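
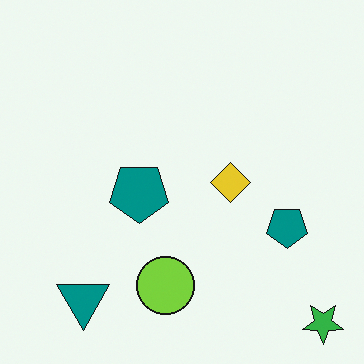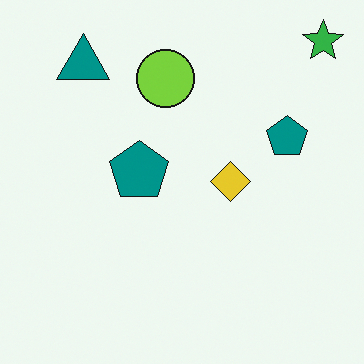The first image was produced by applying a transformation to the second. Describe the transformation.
Flipped vertically (top ↔ bottom).

The green star is in the top-right of the second image and the bottom-right of the first — shapes on opposite sides of the horizontal midline have swapped in a mirror flip.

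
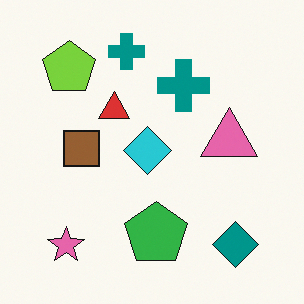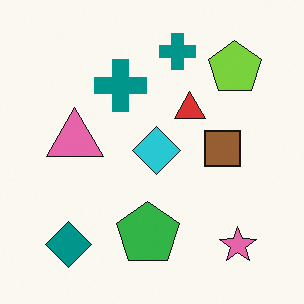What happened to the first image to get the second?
The transformation is: flipped horizontally (left ↔ right).

The pink star is in the bottom-left of the first image and the bottom-right of the second — shapes on opposite sides of the vertical midline have swapped in a mirror flip.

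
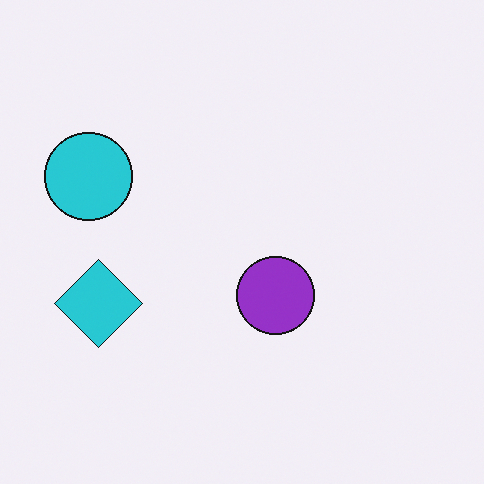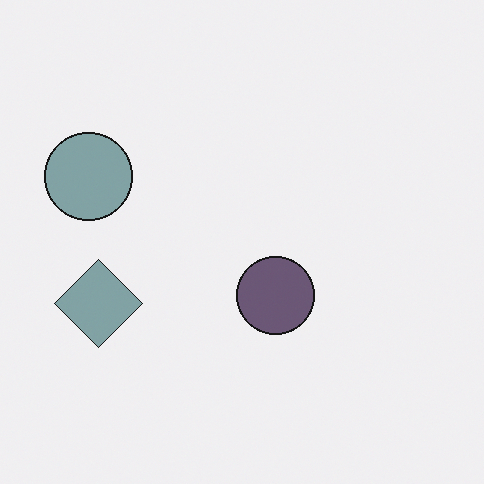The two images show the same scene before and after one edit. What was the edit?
It was made much more muted (saturation change).

All colors are more muted and greyish — a global saturation change.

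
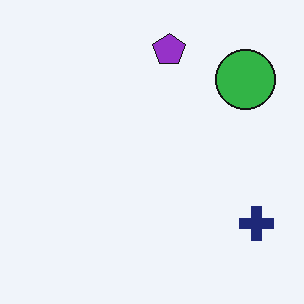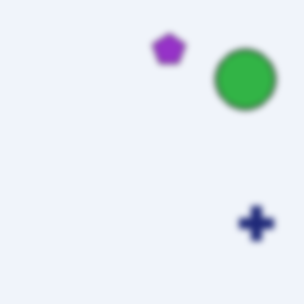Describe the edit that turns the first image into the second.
It was noticeably gaussian-blurred.

Shape edges and outlines are uniformly softened across the whole image.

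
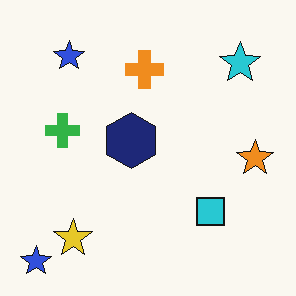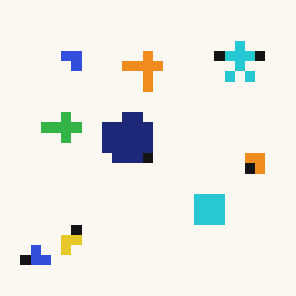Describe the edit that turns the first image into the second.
It was heavily pixelated into large blocks.

Shapes are reduced to large square blocks; fine edges and outlines are lost — a downscale-then-upscale (mosaic) effect.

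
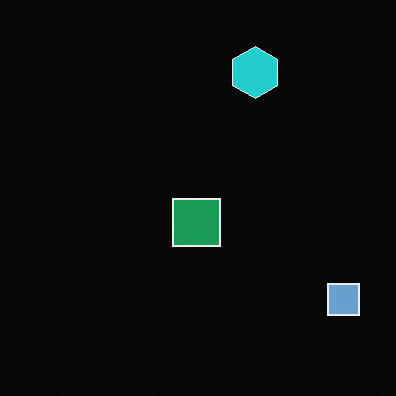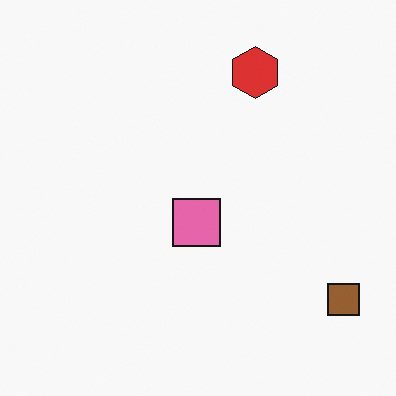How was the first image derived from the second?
The first image is the second color-inverted (negative).

The light background has become dark and every shape's color is its complement — a photographic negative.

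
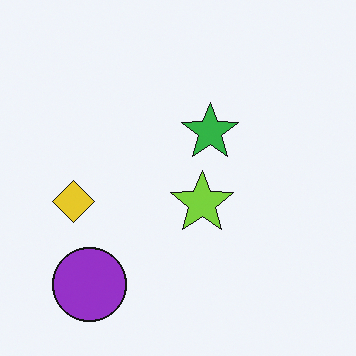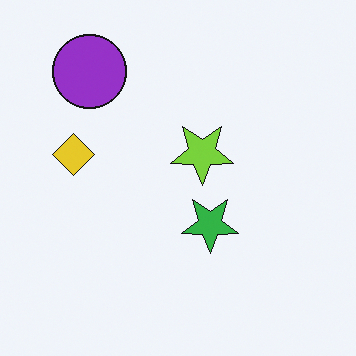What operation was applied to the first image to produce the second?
The image was flipped vertically (top ↔ bottom).

The purple circle is in the bottom-left of the first image and the top-left of the second — shapes on opposite sides of the horizontal midline have swapped in a mirror flip.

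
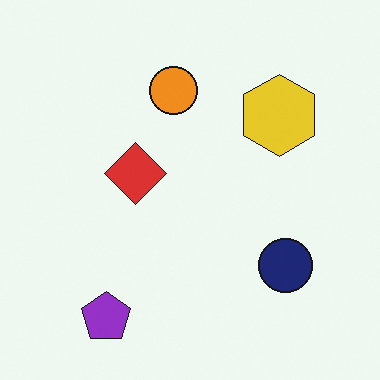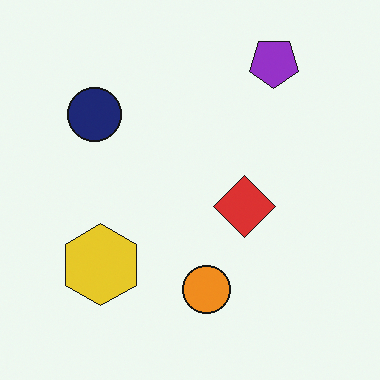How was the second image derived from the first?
Rotated 180°.

The purple pentagon sits in the bottom-left of the first image and the top-right of the second — consistent with a whole-image 180° rotation.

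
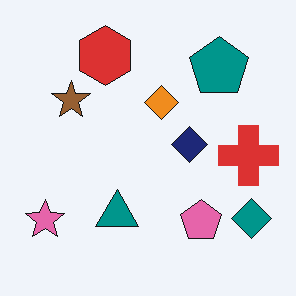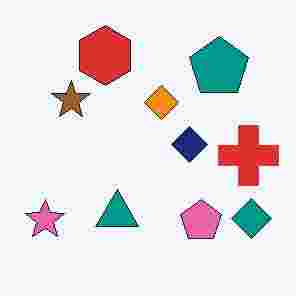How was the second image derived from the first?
Heavily JPEG-compressed with obvious blocking artifacts.

Blocky 8×8 compression artifacts appear around shape edges and the flat background shows ringing — characteristic JPEG degradation.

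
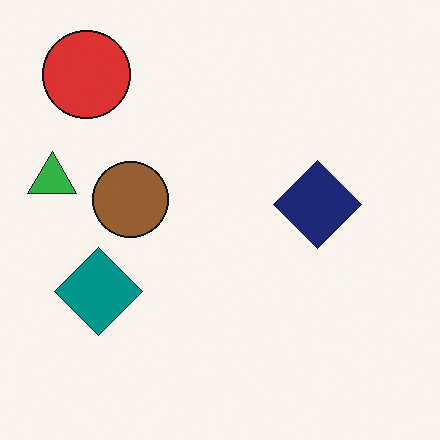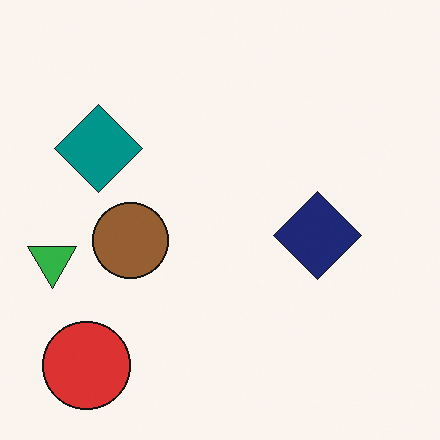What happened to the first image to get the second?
The second image is the first flipped vertically (top ↔ bottom).

The red circle is in the top-left of the first image and the bottom-left of the second — shapes on opposite sides of the horizontal midline have swapped in a mirror flip.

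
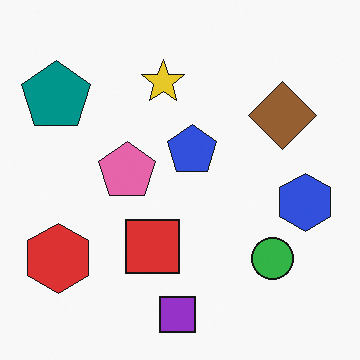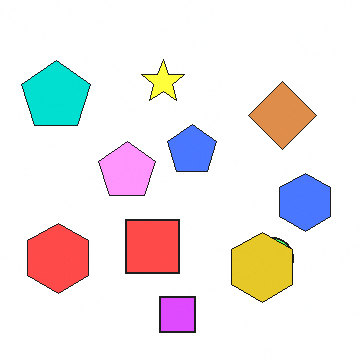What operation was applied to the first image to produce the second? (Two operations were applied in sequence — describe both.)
Substantially brightened, then overlaid with an additional yellow hexagon.

Every pixel — background and shapes alike — is uniformly brightened. A yellow hexagon appears in the second image that is absent from the first.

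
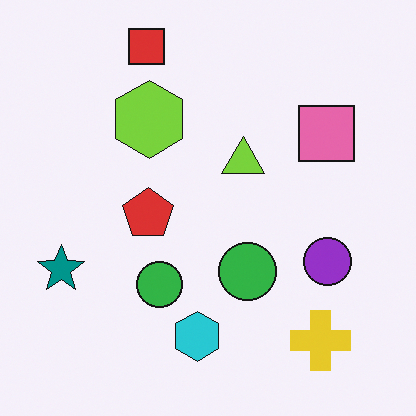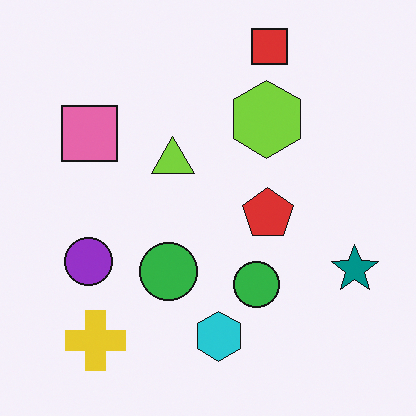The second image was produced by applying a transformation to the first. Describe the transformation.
It was flipped horizontally (left ↔ right).

The teal star is in the left of the first image and the right of the second — shapes on opposite sides of the vertical midline have swapped in a mirror flip.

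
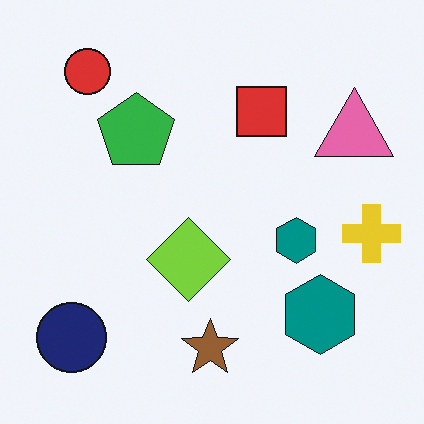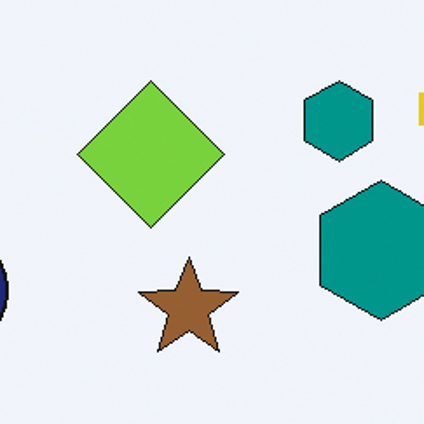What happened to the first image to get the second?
The second image is the first cropped to a noticeably smaller region and rescaled.

The visible shapes are larger and the field of view is narrower; shapes near the original edges may be partly or wholly outside the frame — a crop-and-rescale.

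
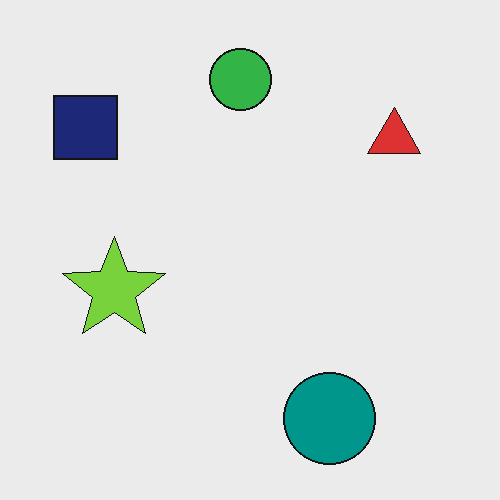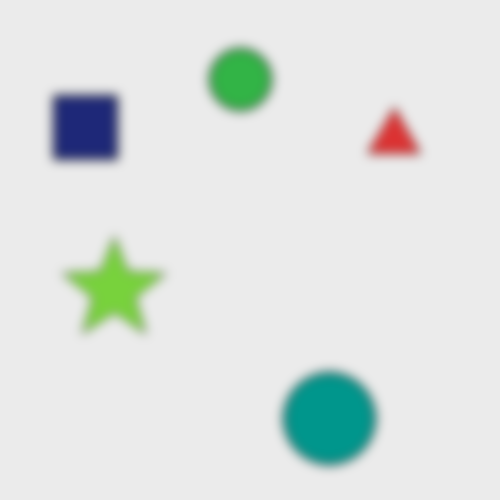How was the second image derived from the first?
It was strongly gaussian-blurred.

Shape edges and outlines are uniformly softened across the whole image.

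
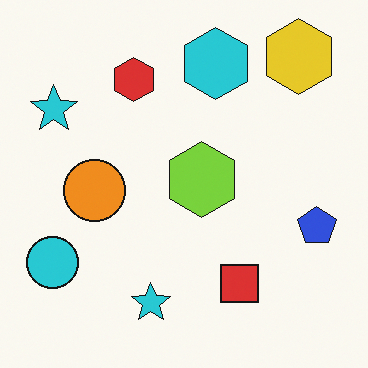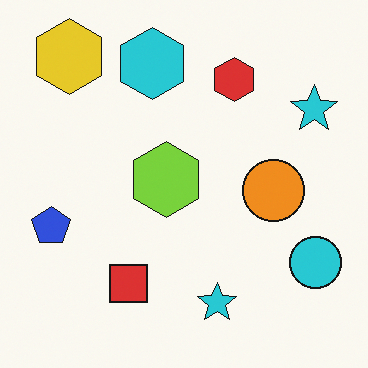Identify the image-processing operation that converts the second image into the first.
Flipped horizontally (left ↔ right).

The blue pentagon is in the left of the second image and the right of the first — shapes on opposite sides of the vertical midline have swapped in a mirror flip.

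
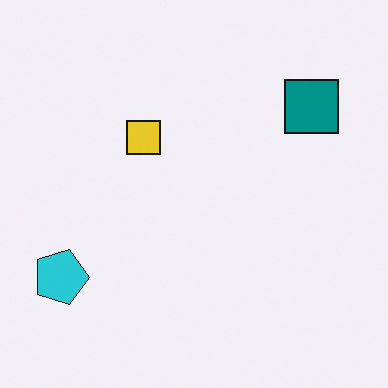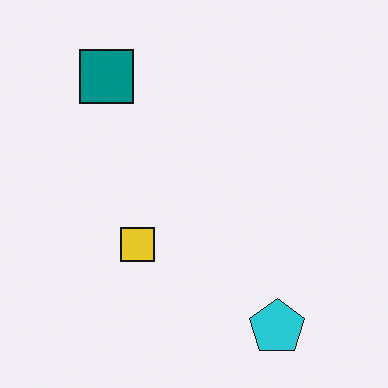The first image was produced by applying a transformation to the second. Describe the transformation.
The transformation is: rotated 90° clockwise.

The cyan pentagon sits in the bottom-right of the second image and the bottom-left of the first — consistent with a whole-image 90° clockwise rotation.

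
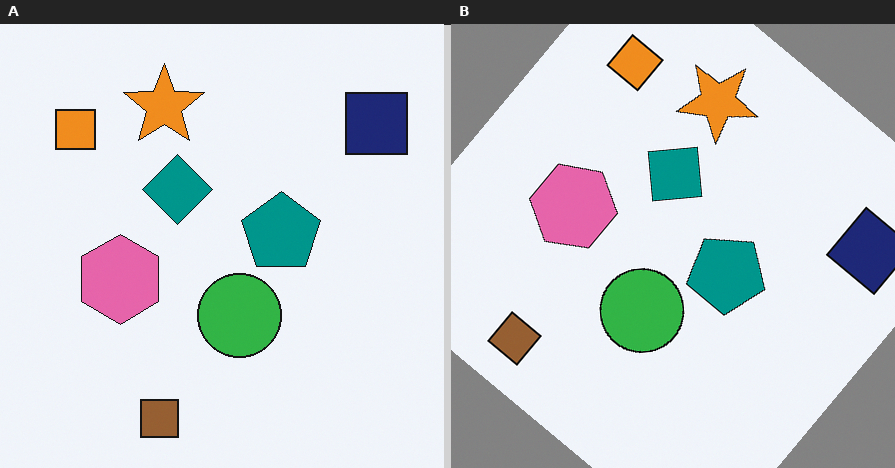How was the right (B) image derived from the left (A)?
The transformation is: rotated clockwise by a large amount — several tens of degrees.

Every shape is tilted by the same angle and the image corners show triangular fill wedges — a whole-image rotation by a non-right angle.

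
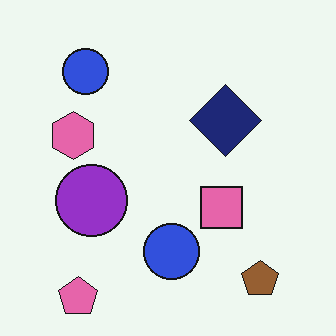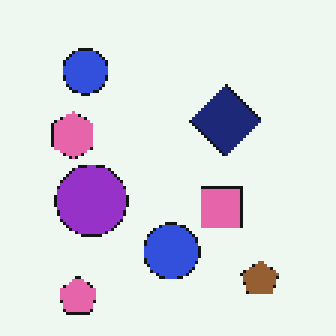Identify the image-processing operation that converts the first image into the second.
This is the original image lightly pixelated (a mild mosaic effect).

Shapes are reduced to large square blocks; fine edges and outlines are lost — a downscale-then-upscale (mosaic) effect.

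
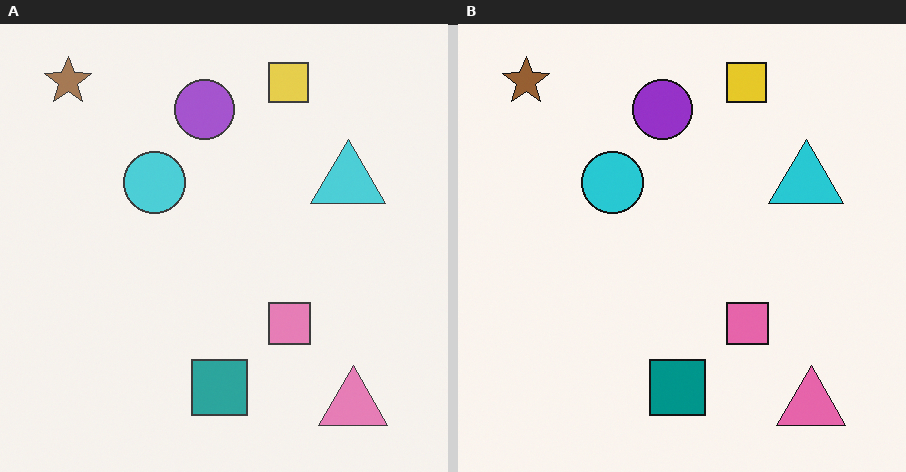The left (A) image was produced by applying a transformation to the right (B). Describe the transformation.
The left (A) image is the right (B) given slightly reduced contrast.

Tones are pushed toward mid-grey across the whole image — a global contrast change.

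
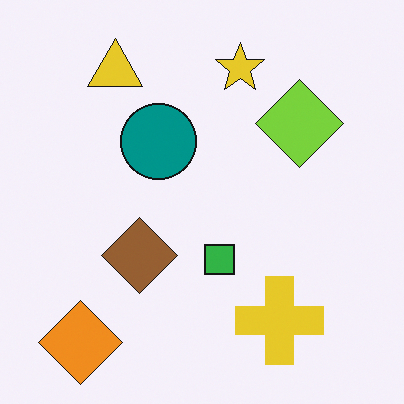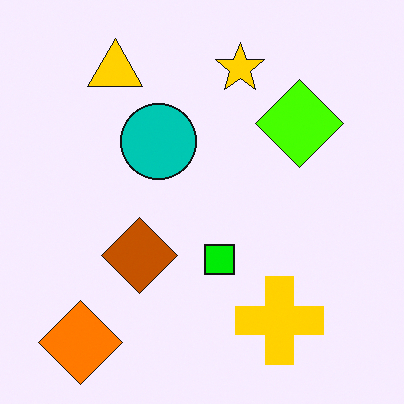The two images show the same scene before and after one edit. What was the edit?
Heavily oversaturated.

All colors are more vivid — a global saturation change.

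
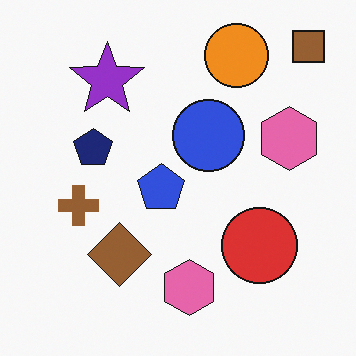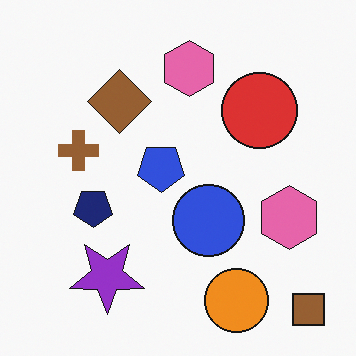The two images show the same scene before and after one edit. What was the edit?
It was flipped vertically (top ↔ bottom).

The brown square is in the top-right of the first image and the bottom-right of the second — shapes on opposite sides of the horizontal midline have swapped in a mirror flip.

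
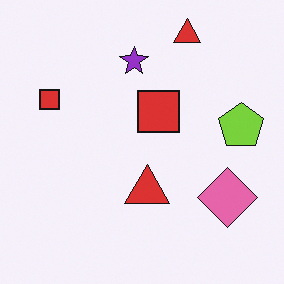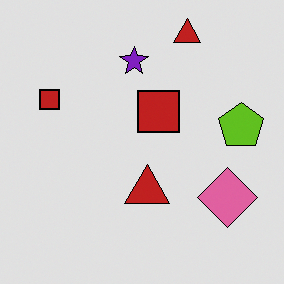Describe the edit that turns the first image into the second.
This is the original image moderately posterized.

Each flat color has snapped to a coarser quantized level — most visibly, the near-white background has dropped to a flat grey.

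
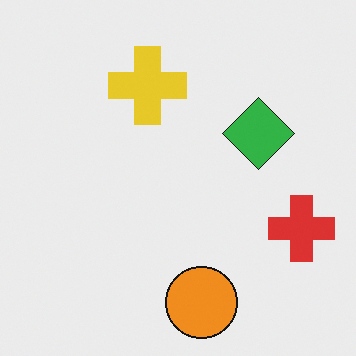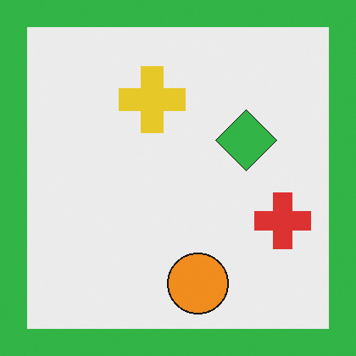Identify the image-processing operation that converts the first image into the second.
It was framed with a green border.

A solid green frame runs around the edge of the second image, with the content slightly shrunk inside it.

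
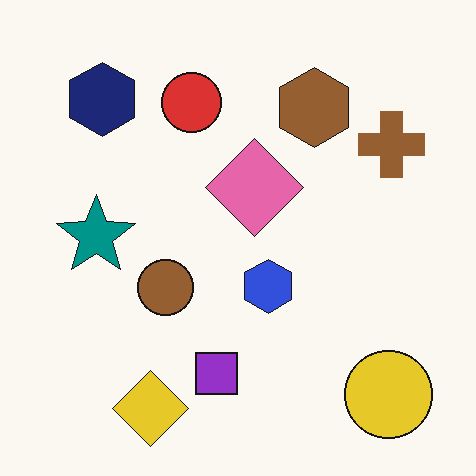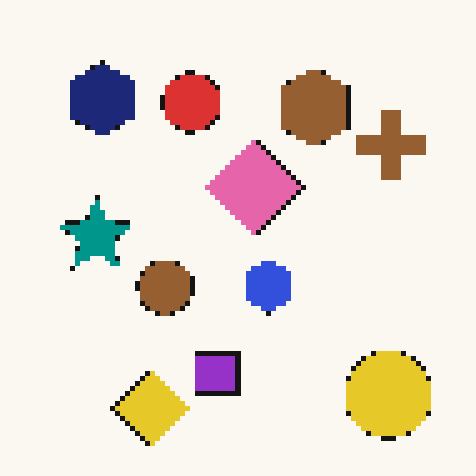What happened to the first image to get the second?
The transformation is: mildly pixelated.

Shapes are reduced to large square blocks; fine edges and outlines are lost — a downscale-then-upscale (mosaic) effect.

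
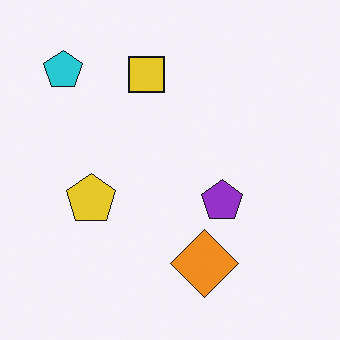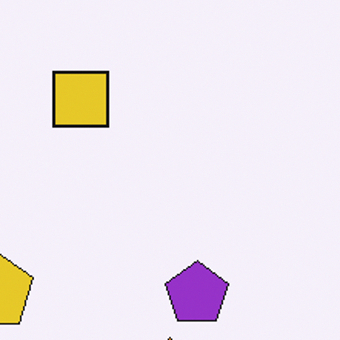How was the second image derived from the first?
The transformation is: cropped to a modestly smaller region and rescaled.

The visible shapes are larger and the field of view is narrower; shapes near the original edges may be partly or wholly outside the frame — a crop-and-rescale.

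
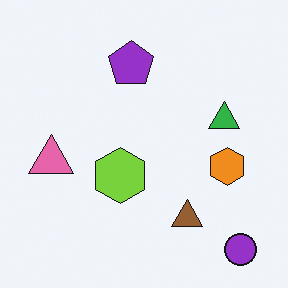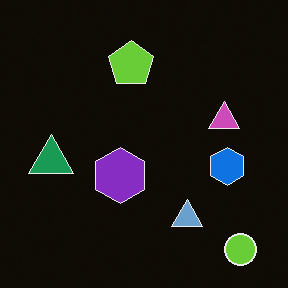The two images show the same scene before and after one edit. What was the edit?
It was color-inverted (negative).

The light background has become dark and every shape's color is its complement — a photographic negative.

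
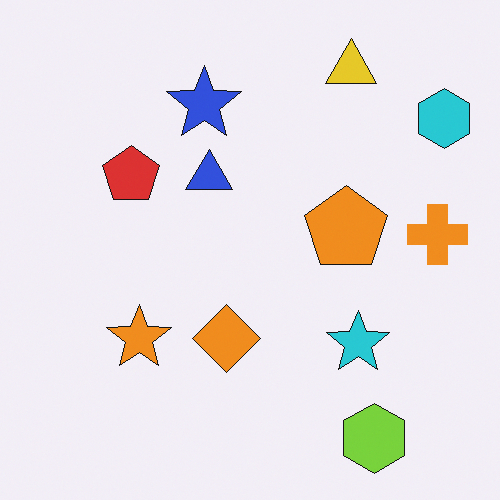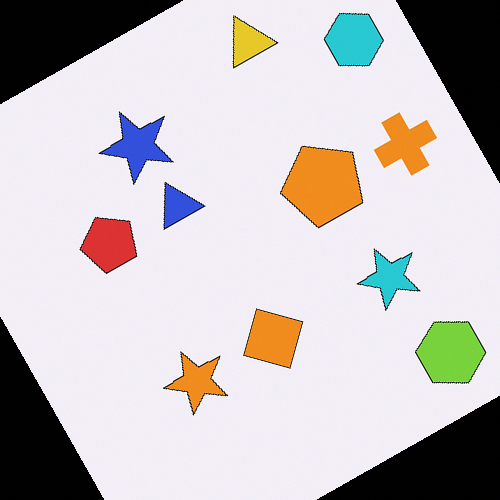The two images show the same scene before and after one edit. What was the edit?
The image was rotated counter-clockwise by a clearly visible amount.

Every shape is tilted by the same angle and the image corners show triangular fill wedges — a whole-image rotation by a non-right angle.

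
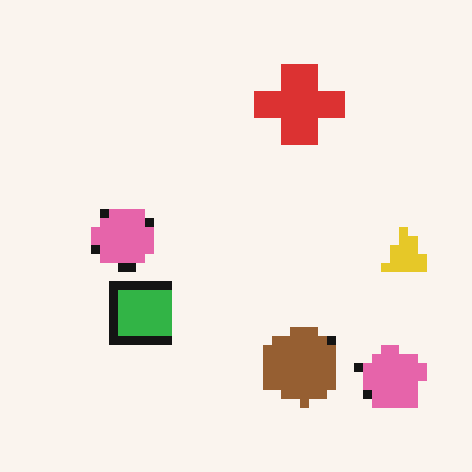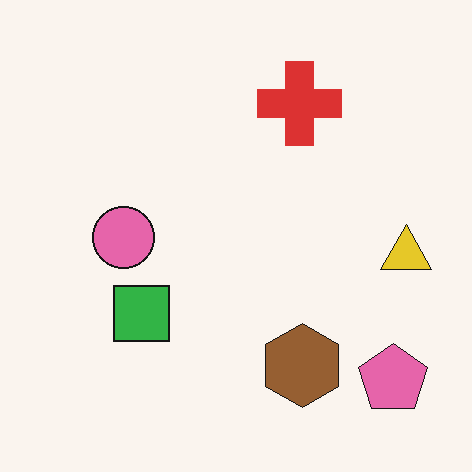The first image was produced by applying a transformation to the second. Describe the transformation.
Heavily pixelated into large blocks.

Shapes are reduced to large square blocks; fine edges and outlines are lost — a downscale-then-upscale (mosaic) effect.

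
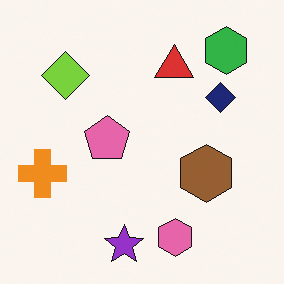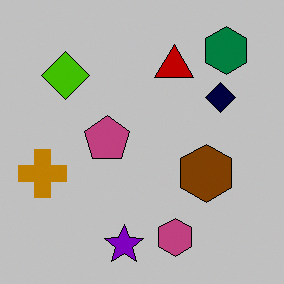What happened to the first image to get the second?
Aggressively posterized.

Each flat color has snapped to a coarser quantized level — most visibly, the near-white background has dropped to a flat grey.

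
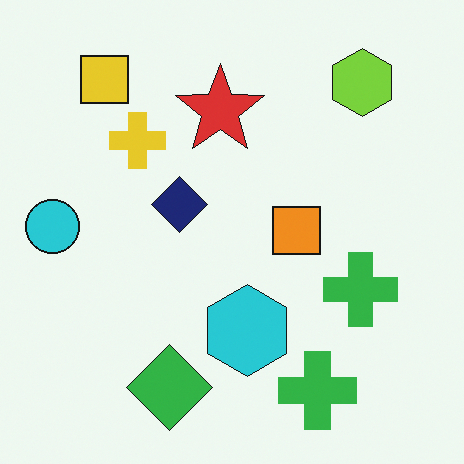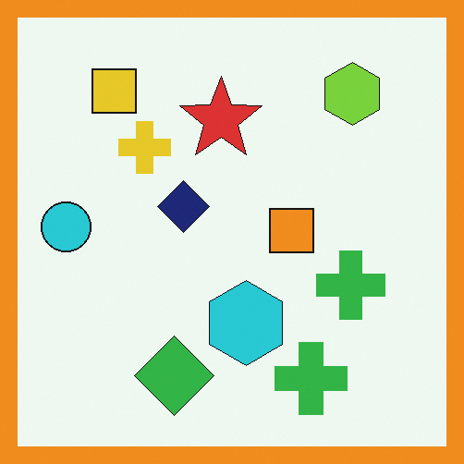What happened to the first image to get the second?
The second image is the first framed with a orange border.

A solid orange frame runs around the edge of the second image, with the content slightly shrunk inside it.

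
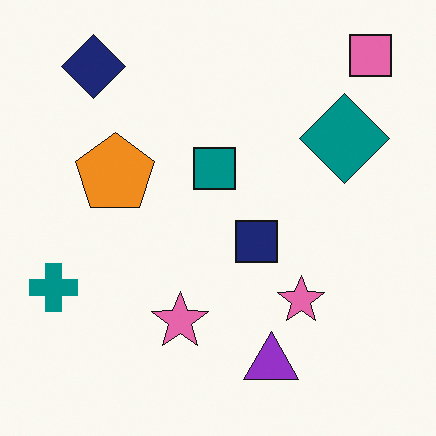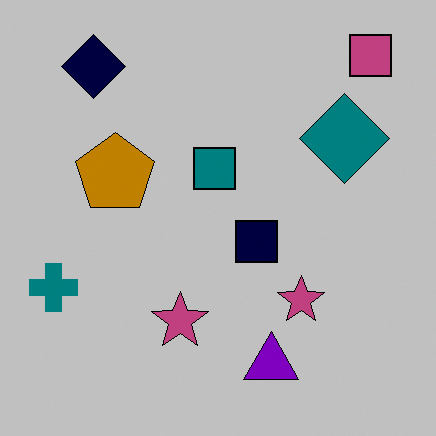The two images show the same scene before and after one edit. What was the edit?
This is the original image heavily posterized to just a handful of flat colors.

Each flat color has snapped to a coarser quantized level — most visibly, the near-white background has dropped to a flat grey.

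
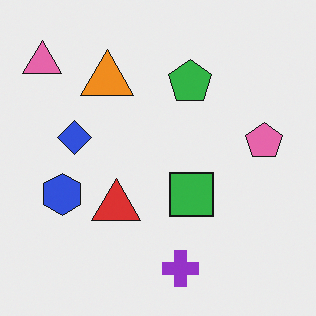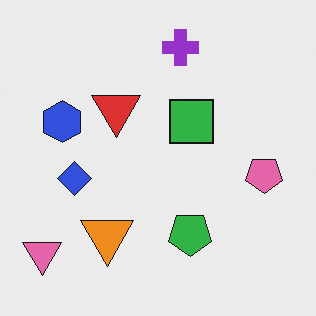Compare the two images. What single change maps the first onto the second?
It was flipped vertically (top ↔ bottom).

The purple cross is in the bottom of the first image and the top of the second — shapes on opposite sides of the horizontal midline have swapped in a mirror flip.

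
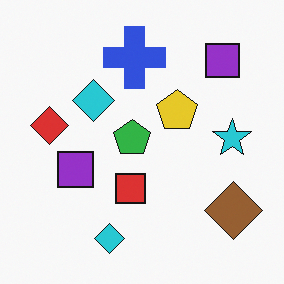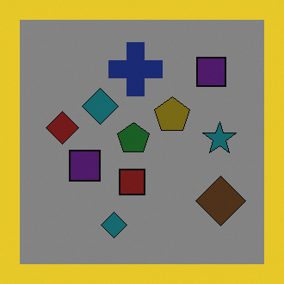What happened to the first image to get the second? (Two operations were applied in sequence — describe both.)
The second image is the first substantially darkened, then framed with a yellow border.

Every pixel — background and shapes alike — is uniformly darkened. A solid yellow frame runs around the edge of the second image, with the content slightly shrunk inside it.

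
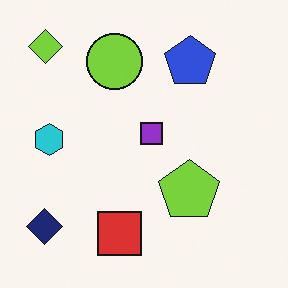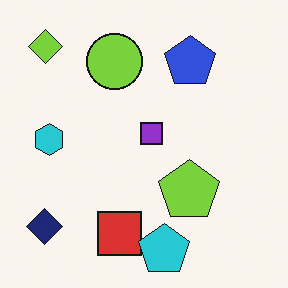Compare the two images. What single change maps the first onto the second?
The transformation is: overlaid with an additional cyan pentagon.

A cyan pentagon appears in the second image that is absent from the first.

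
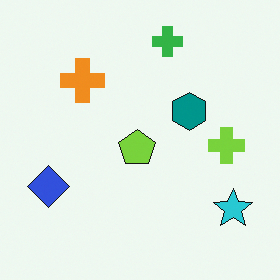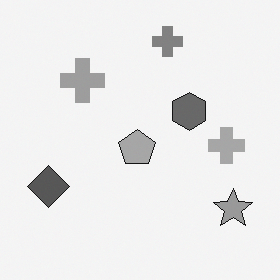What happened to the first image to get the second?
The transformation is: converted to grayscale.

All color is removed — every shape is now a shade of grey.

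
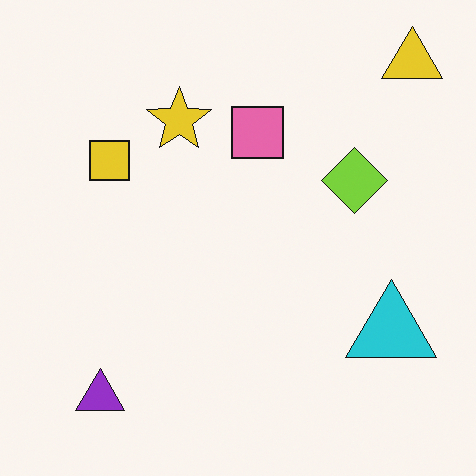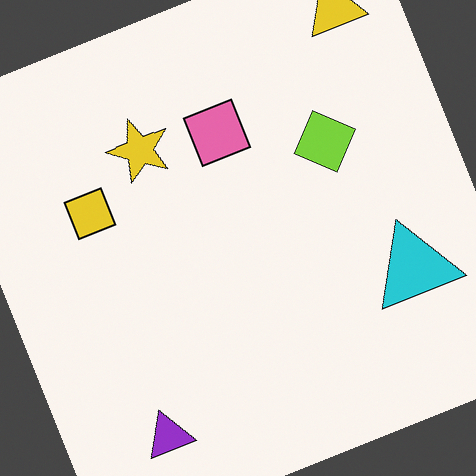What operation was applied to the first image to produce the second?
Rotated counter-clockwise by a moderate amount.

Every shape is tilted by the same angle and the image corners show triangular fill wedges — a whole-image rotation by a non-right angle.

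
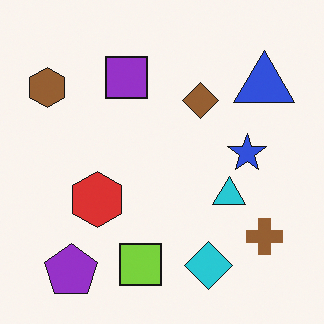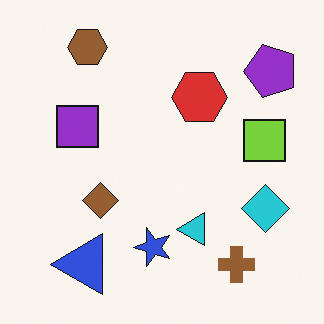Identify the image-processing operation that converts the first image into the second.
The transformation is: transposed (reflected across the top-left ↔ bottom-right diagonal).

Shapes have swapped their row and column positions — what was in the top-right is now in the bottom-left — a diagonal reflection.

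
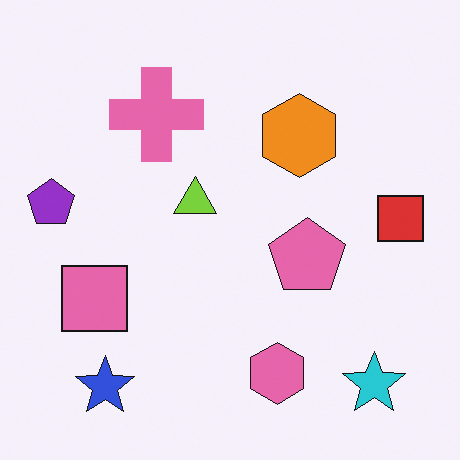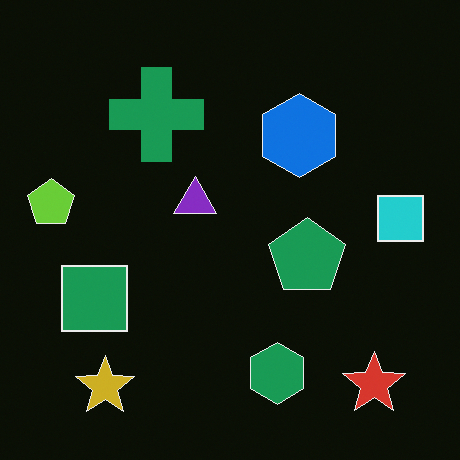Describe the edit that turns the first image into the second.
This is the original image color-inverted (negative).

The light background has become dark and every shape's color is its complement — a photographic negative.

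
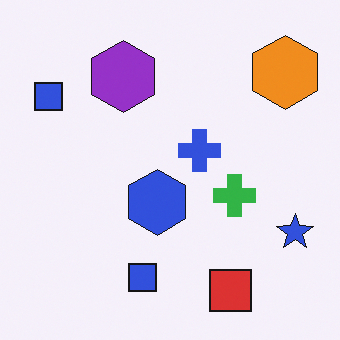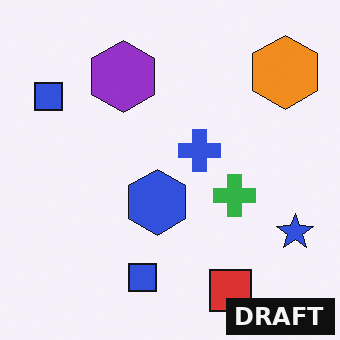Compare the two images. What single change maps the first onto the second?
The second image is the first watermarked with the text "DRAFT" in the lower-right corner.

A dark label reading "DRAFT" appears in the lower-right corner.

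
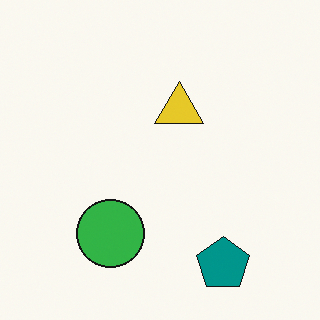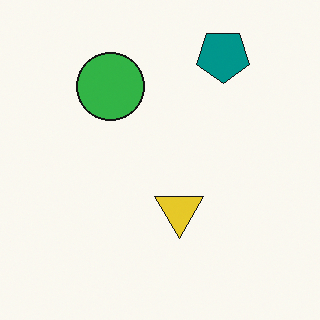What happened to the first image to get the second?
The transformation is: flipped vertically (top ↔ bottom).

The teal pentagon is in the bottom-right of the first image and the top-right of the second — shapes on opposite sides of the horizontal midline have swapped in a mirror flip.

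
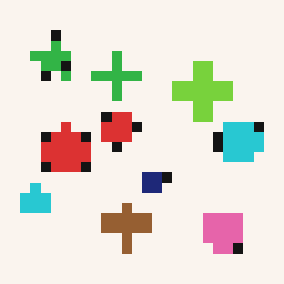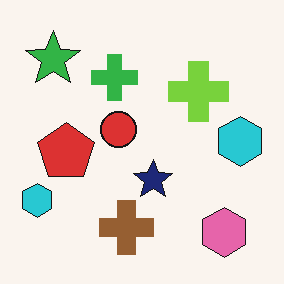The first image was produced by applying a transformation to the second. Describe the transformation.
The first image is the second coarsely pixelated.

Shapes are reduced to large square blocks; fine edges and outlines are lost — a downscale-then-upscale (mosaic) effect.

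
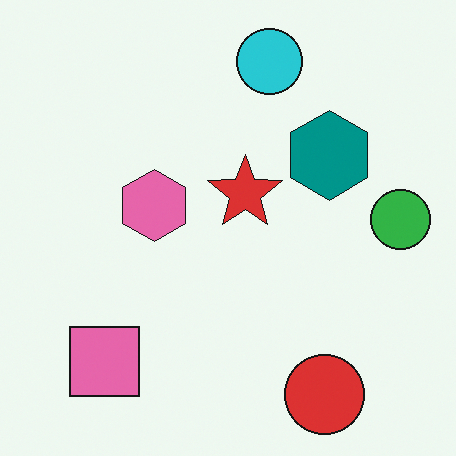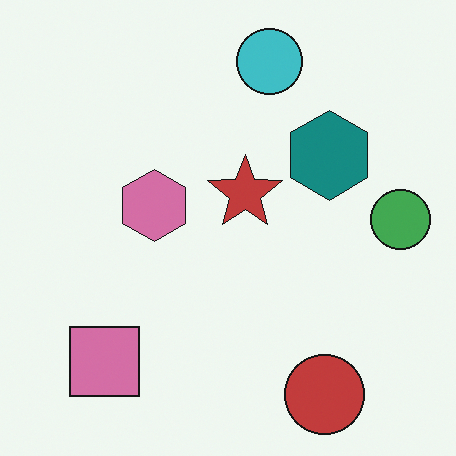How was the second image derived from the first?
The image was slightly desaturated.

All colors are more muted and greyish — a global saturation change.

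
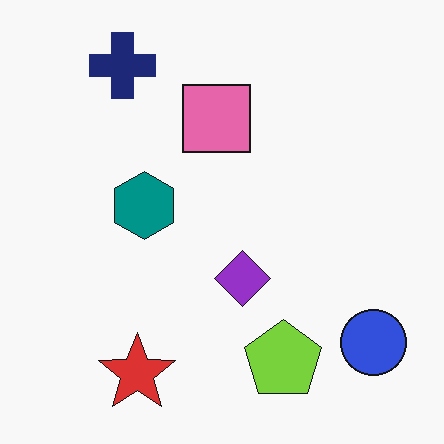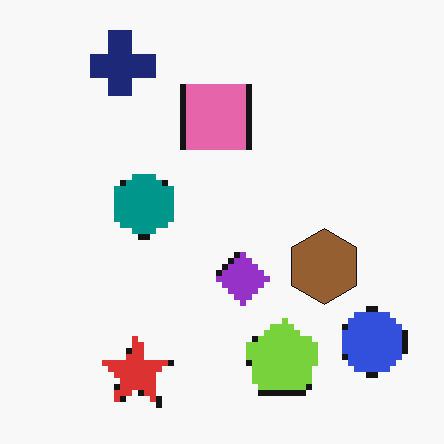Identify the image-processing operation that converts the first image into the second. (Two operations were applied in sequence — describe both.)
The transformation is: moderately pixelated, then overlaid with an additional brown hexagon.

Shapes are reduced to large square blocks; fine edges and outlines are lost — a downscale-then-upscale (mosaic) effect. A brown hexagon appears in the second image that is absent from the first.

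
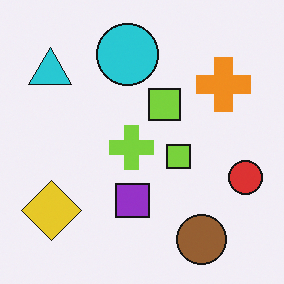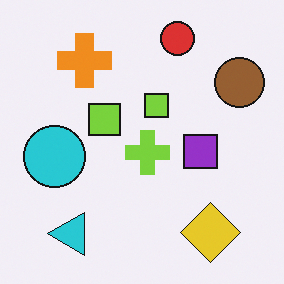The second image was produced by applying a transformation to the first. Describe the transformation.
This is the original image rotated 90° counter-clockwise.

The cyan triangle sits in the top-left of the first image and the bottom-left of the second — consistent with a whole-image 90° counter-clockwise rotation.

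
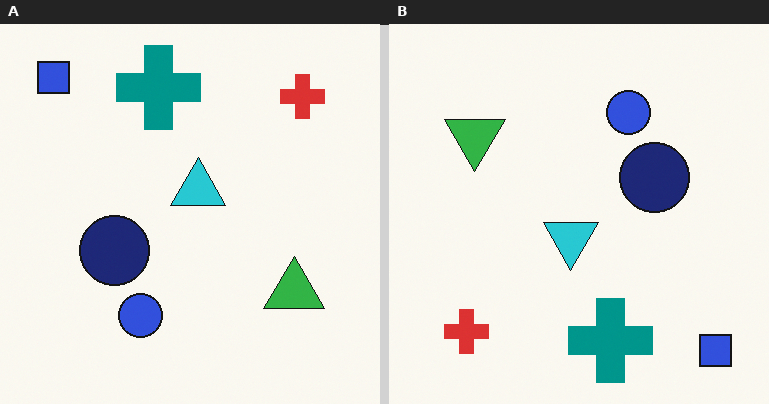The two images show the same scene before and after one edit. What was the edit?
The image was rotated 180°.

The blue square sits in the top-left of the left (A) image and the bottom-right of the right (B) — consistent with a whole-image 180° rotation.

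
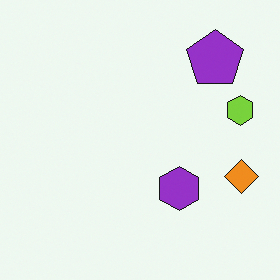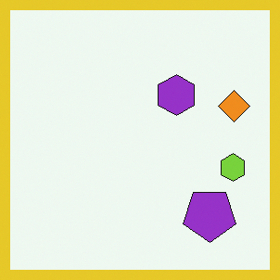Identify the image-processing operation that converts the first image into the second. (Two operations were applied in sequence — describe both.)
The second image is the first flipped vertically (top ↔ bottom), then framed with a yellow border.

The purple pentagon is in the top-right of the first image and the bottom-right of the second — shapes on opposite sides of the horizontal midline have swapped in a mirror flip. A solid yellow frame runs around the edge of the second image, with the content slightly shrunk inside it.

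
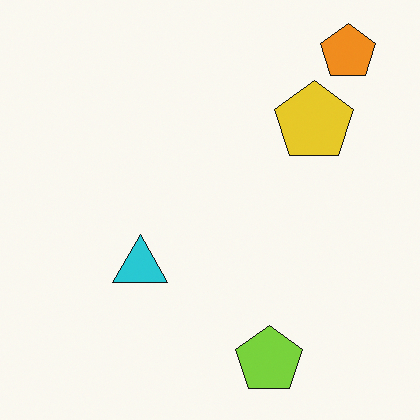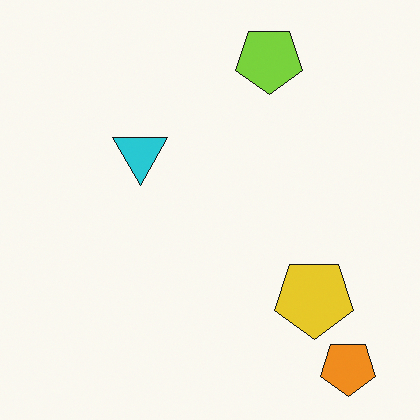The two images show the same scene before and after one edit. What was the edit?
This is the original image flipped vertically (top ↔ bottom).

The orange pentagon is in the top-right of the first image and the bottom-right of the second — shapes on opposite sides of the horizontal midline have swapped in a mirror flip.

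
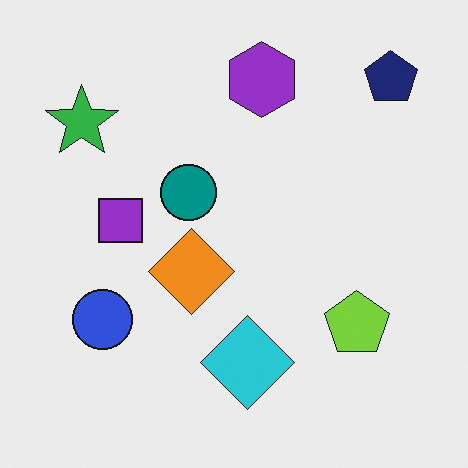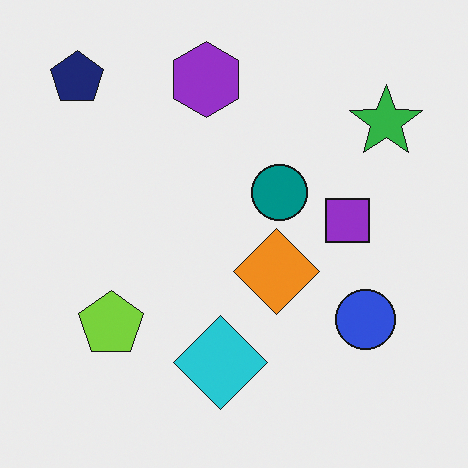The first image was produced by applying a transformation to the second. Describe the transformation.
Flipped horizontally (left ↔ right).

The navy pentagon is in the top-left of the second image and the top-right of the first — shapes on opposite sides of the vertical midline have swapped in a mirror flip.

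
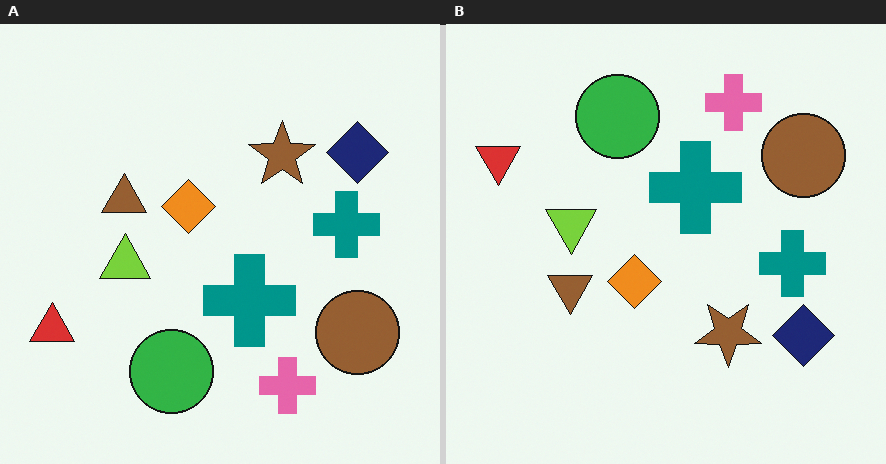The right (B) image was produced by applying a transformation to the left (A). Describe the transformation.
This is the original image flipped vertically (top ↔ bottom).

The pink cross is in the bottom of the left (A) image and the top of the right (B) — shapes on opposite sides of the horizontal midline have swapped in a mirror flip.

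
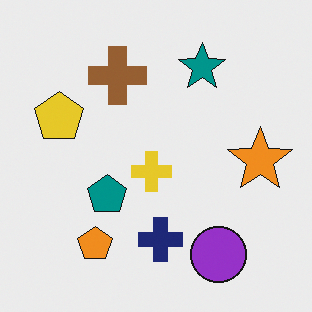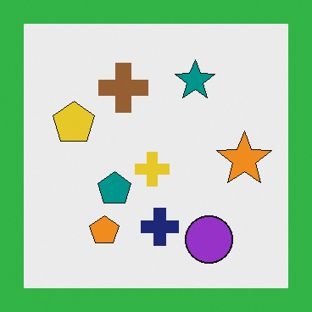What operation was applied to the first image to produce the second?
The transformation is: framed with a green border.

A solid green frame runs around the edge of the second image, with the content slightly shrunk inside it.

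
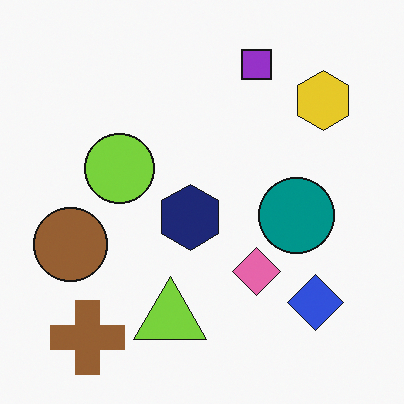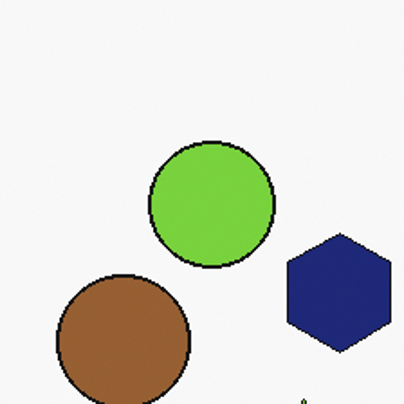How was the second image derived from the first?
This is the original image cropped to a noticeably smaller region and rescaled.

The visible shapes are larger and the field of view is narrower; shapes near the original edges may be partly or wholly outside the frame — a crop-and-rescale.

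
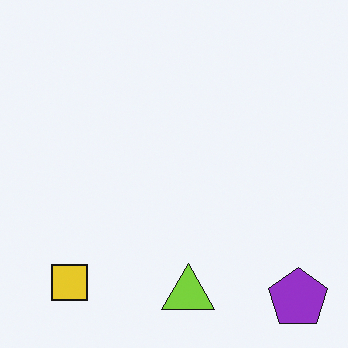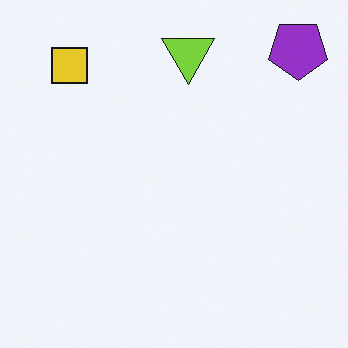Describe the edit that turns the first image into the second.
The image was flipped vertically (top ↔ bottom).

The purple pentagon is in the bottom-right of the first image and the top-right of the second — shapes on opposite sides of the horizontal midline have swapped in a mirror flip.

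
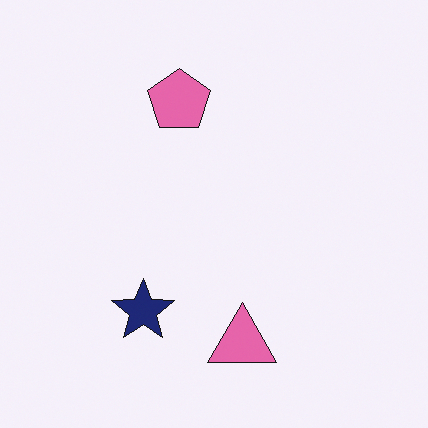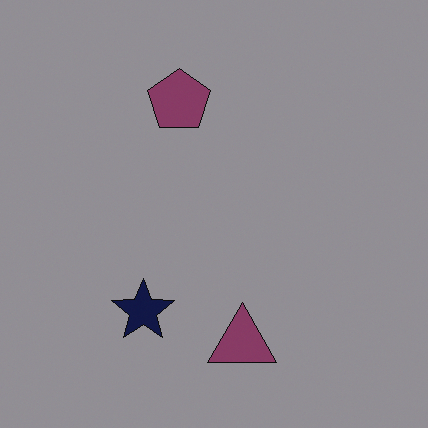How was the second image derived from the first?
The image was darkened a lot.

Every pixel — background and shapes alike — is uniformly darkened.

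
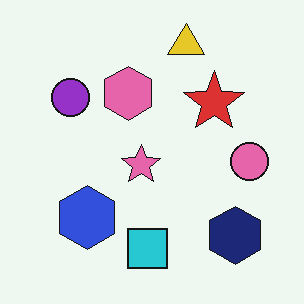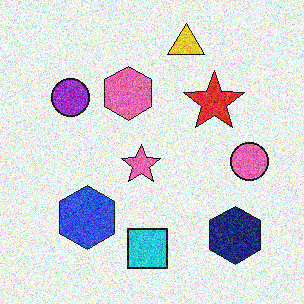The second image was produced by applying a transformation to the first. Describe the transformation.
This is the original image degraded with heavy additive noise.

Random speckle covers the whole image, including the flat background.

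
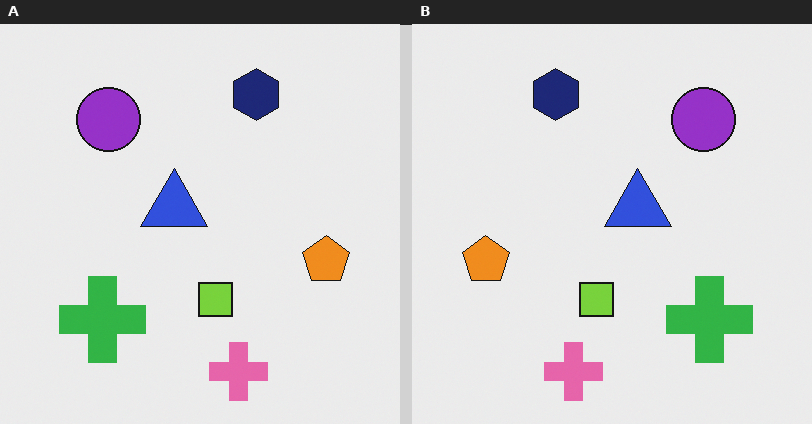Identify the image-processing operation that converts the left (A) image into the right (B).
The transformation is: flipped horizontally (left ↔ right).

The orange pentagon is in the right of the left (A) image and the left of the right (B) — shapes on opposite sides of the vertical midline have swapped in a mirror flip.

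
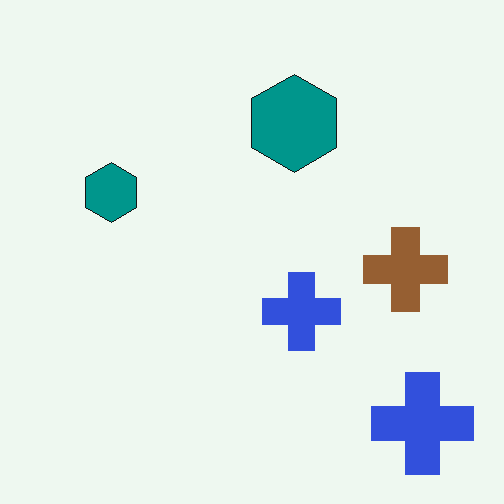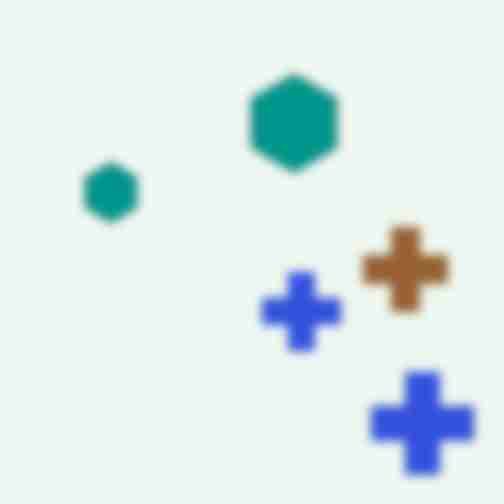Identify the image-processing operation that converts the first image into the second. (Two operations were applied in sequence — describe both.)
The image was strongly gaussian-blurred, then degraded with heavy JPEG compression.

Shape edges and outlines are uniformly softened across the whole image. Blocky 8×8 compression artifacts appear around shape edges and the flat background shows ringing — characteristic JPEG degradation.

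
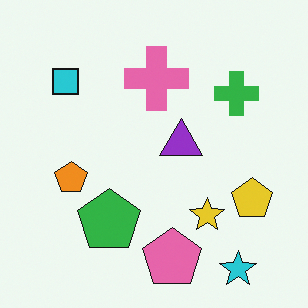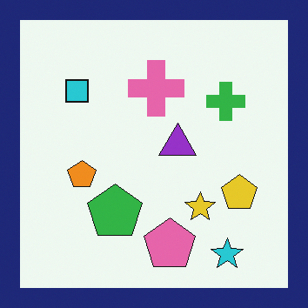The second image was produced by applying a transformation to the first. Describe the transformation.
This is the original image framed with a navy border.

A solid navy frame runs around the edge of the second image, with the content slightly shrunk inside it.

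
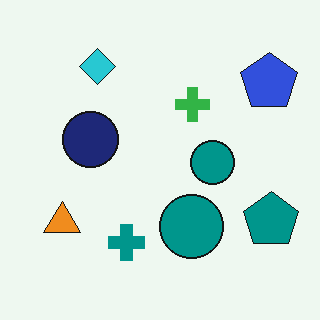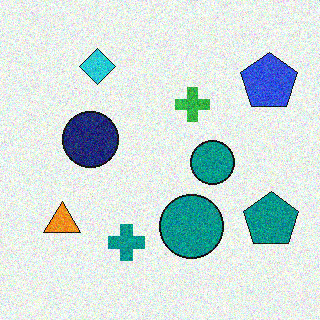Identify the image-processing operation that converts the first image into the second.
The image was degraded with moderate additive noise.

Random speckle covers the whole image, including the flat background.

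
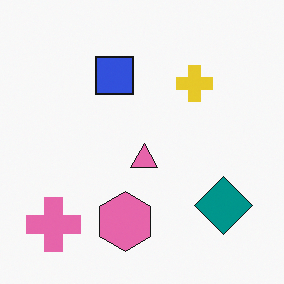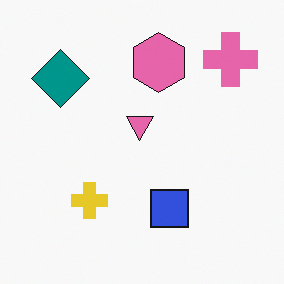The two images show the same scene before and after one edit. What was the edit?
The second image is the first rotated 180°.

The pink cross sits in the bottom-left of the first image and the top-right of the second — consistent with a whole-image 180° rotation.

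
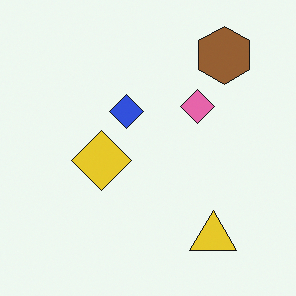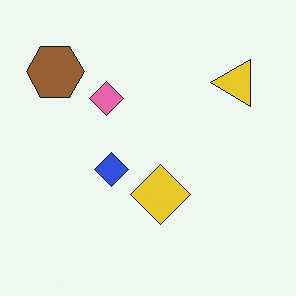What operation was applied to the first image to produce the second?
It was rotated 90° counter-clockwise.

The brown hexagon sits in the top-right of the first image and the top-left of the second — consistent with a whole-image 90° counter-clockwise rotation.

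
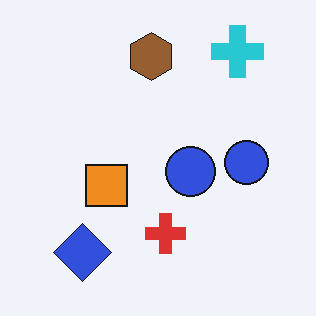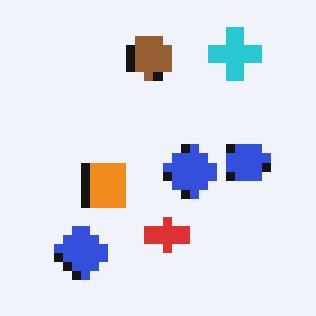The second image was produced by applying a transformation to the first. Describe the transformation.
It was heavily pixelated into large blocks.

Shapes are reduced to large square blocks; fine edges and outlines are lost — a downscale-then-upscale (mosaic) effect.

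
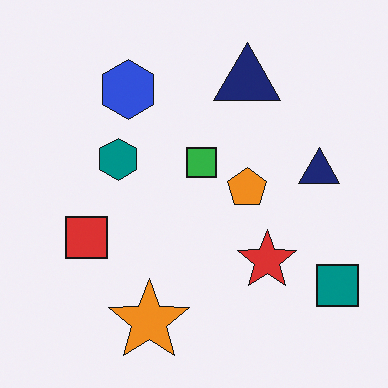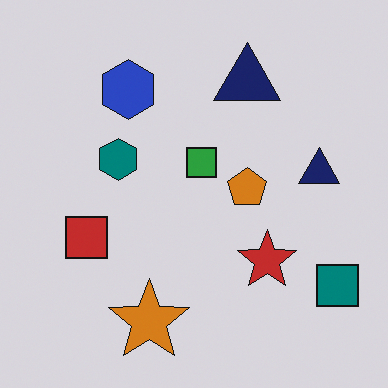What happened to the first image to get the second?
Slightly darkened.

Every pixel — background and shapes alike — is uniformly darkened.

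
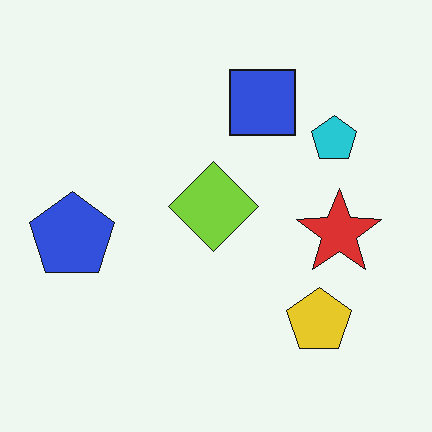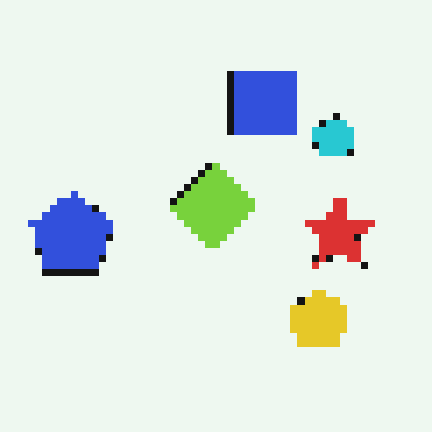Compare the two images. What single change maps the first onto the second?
The transformation is: pixelated into visible square blocks.

Shapes are reduced to large square blocks; fine edges and outlines are lost — a downscale-then-upscale (mosaic) effect.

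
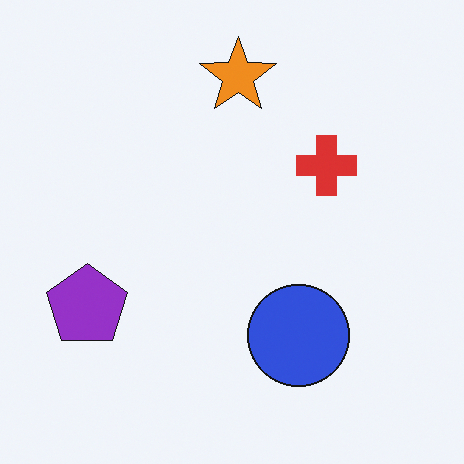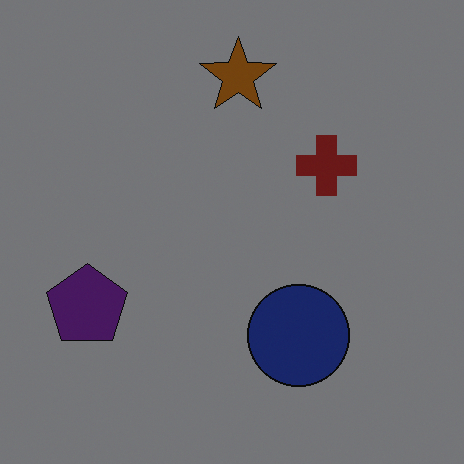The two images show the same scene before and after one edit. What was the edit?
The image was noticeably darkened.

Every pixel — background and shapes alike — is uniformly darkened.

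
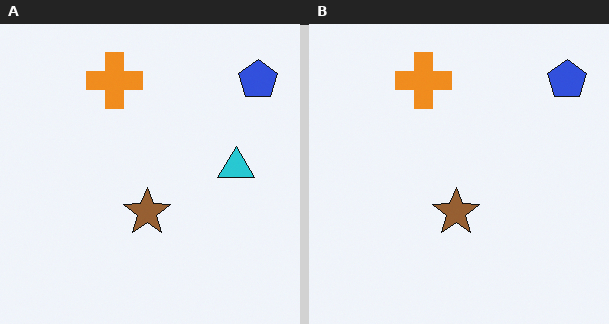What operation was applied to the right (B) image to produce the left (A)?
The transformation is: overlaid with an additional cyan triangle.

A cyan triangle appears in the left (A) image that is absent from the right (B).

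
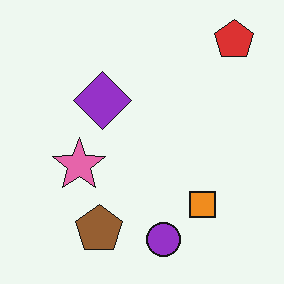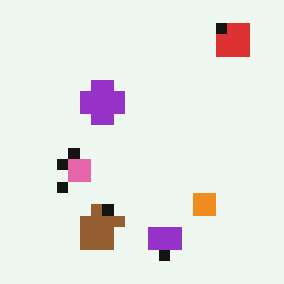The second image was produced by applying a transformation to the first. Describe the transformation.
The transformation is: coarsely pixelated.

Shapes are reduced to large square blocks; fine edges and outlines are lost — a downscale-then-upscale (mosaic) effect.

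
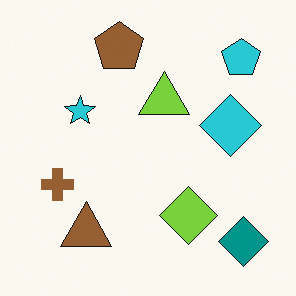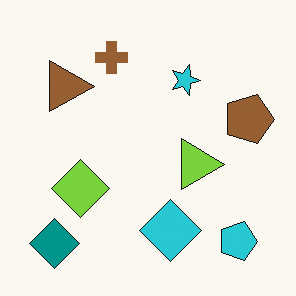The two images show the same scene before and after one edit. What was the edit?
It was rotated 90° clockwise.

The teal diamond sits in the bottom-right of the first image and the bottom-left of the second — consistent with a whole-image 90° clockwise rotation.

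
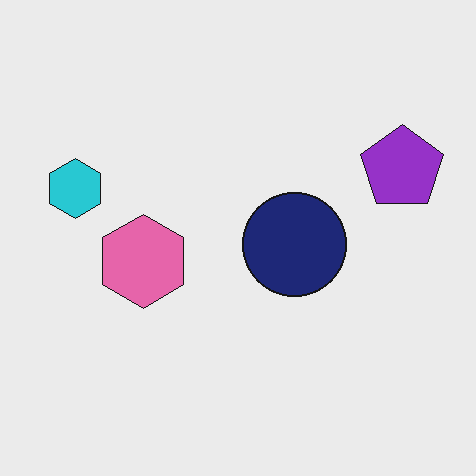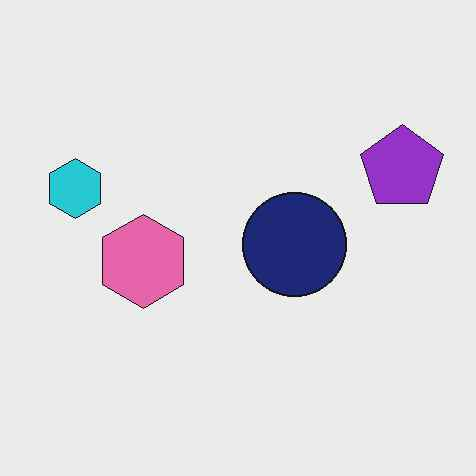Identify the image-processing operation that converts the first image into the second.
The transformation is: given moderate JPEG compression.

Blocky 8×8 compression artifacts appear around shape edges and the flat background shows ringing — characteristic JPEG degradation.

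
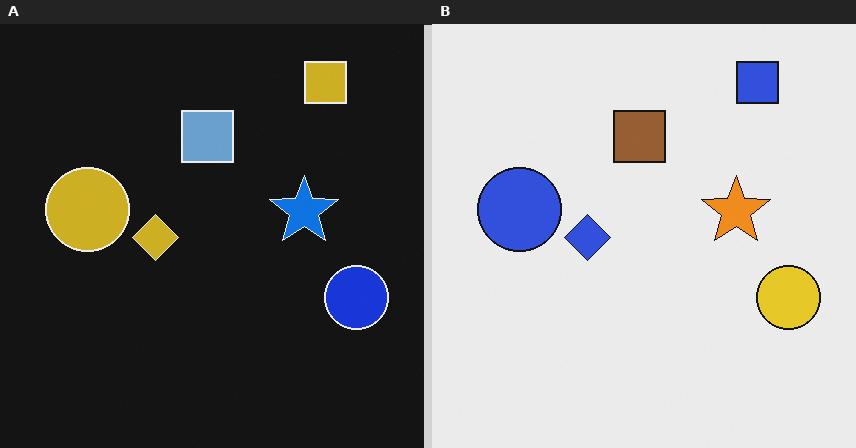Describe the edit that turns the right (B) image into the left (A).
This is the original image color-inverted (negative).

The light background has become dark and every shape's color is its complement — a photographic negative.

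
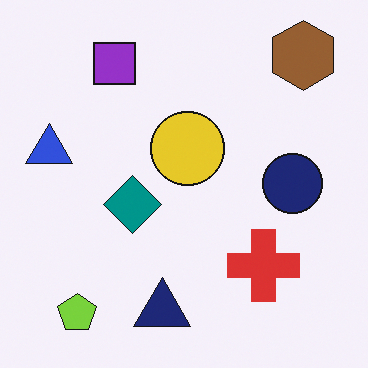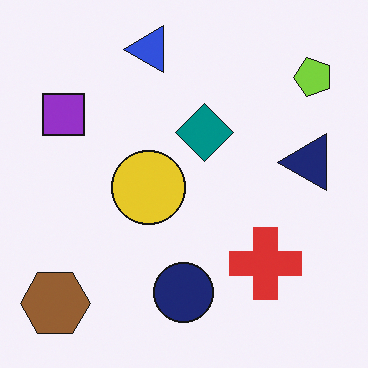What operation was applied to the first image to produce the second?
The transformation is: transposed (reflected across the top-left ↔ bottom-right diagonal).

Shapes have swapped their row and column positions — what was in the top-right is now in the bottom-left — a diagonal reflection.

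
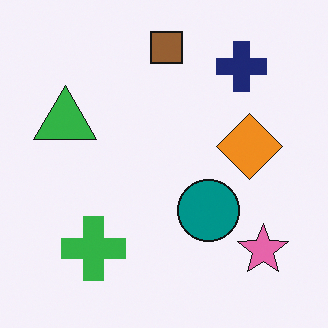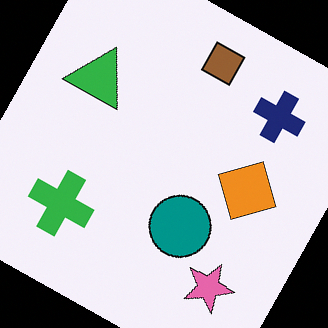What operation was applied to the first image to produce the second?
The second image is the first rotated clockwise by a moderate amount.

Every shape is tilted by the same angle and the image corners show triangular fill wedges — a whole-image rotation by a non-right angle.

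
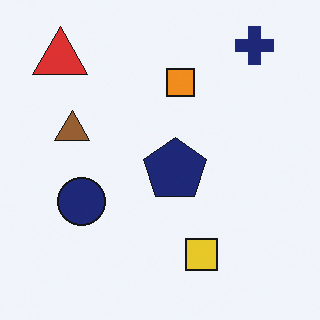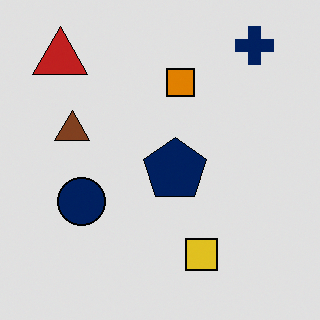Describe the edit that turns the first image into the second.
The second image is the first moderately posterized.

Each flat color has snapped to a coarser quantized level — most visibly, the near-white background has dropped to a flat grey.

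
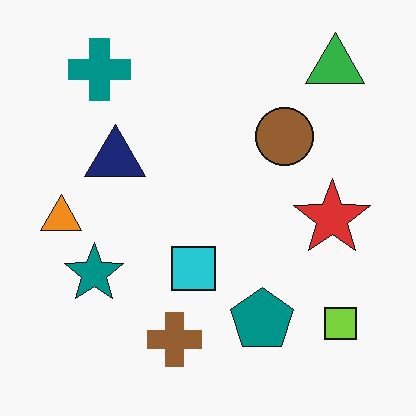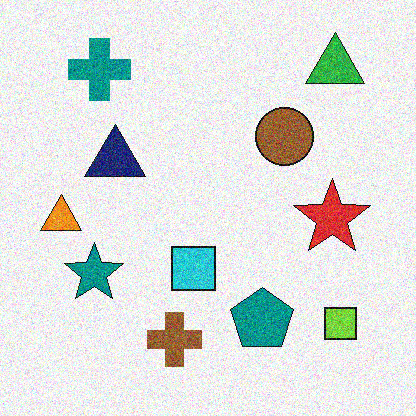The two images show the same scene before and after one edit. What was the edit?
The second image is the first degraded with moderate additive noise.

Random speckle covers the whole image, including the flat background.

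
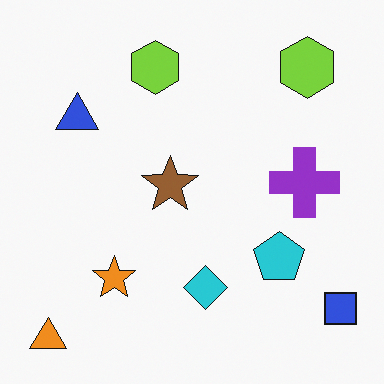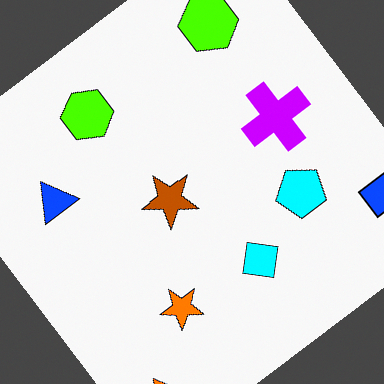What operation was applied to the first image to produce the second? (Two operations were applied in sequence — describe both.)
Rotated counter-clockwise by a large amount — several tens of degrees, then made much more vivid (saturation change).

Every shape is tilted by the same angle and the image corners show triangular fill wedges — a whole-image rotation by a non-right angle. All colors are more vivid — a global saturation change.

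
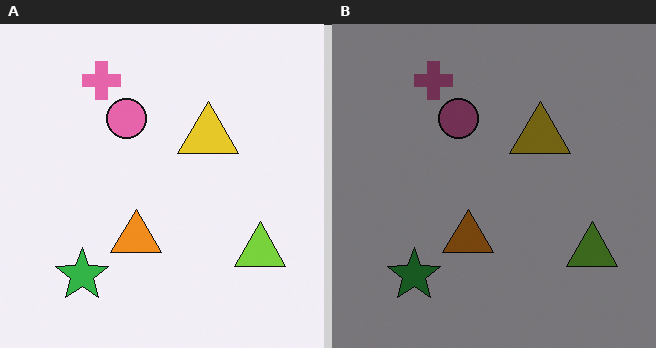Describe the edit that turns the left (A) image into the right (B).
The image was darkened a lot.

Every pixel — background and shapes alike — is uniformly darkened.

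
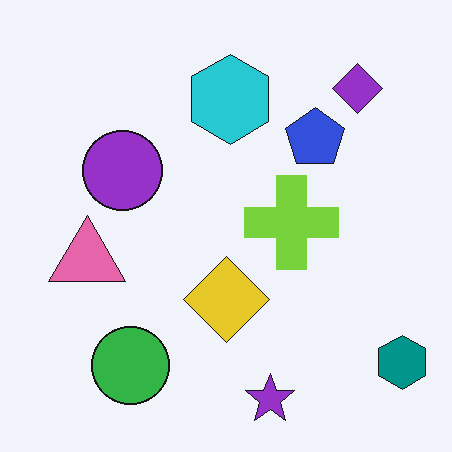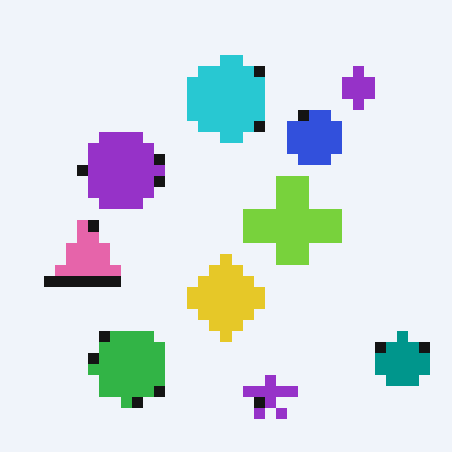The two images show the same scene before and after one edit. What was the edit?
The image was heavily pixelated into large blocks.

Shapes are reduced to large square blocks; fine edges and outlines are lost — a downscale-then-upscale (mosaic) effect.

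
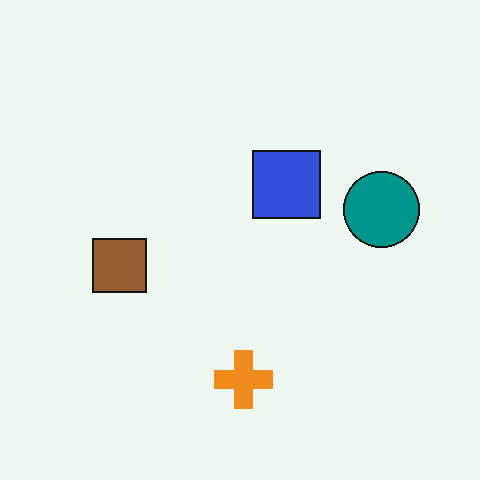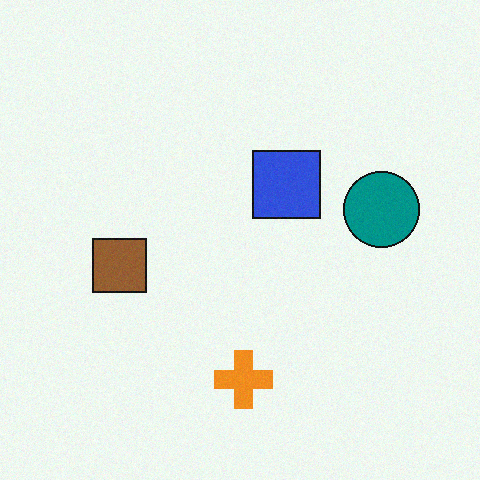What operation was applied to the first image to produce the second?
Degraded with light additive noise.

Random speckle covers the whole image, including the flat background.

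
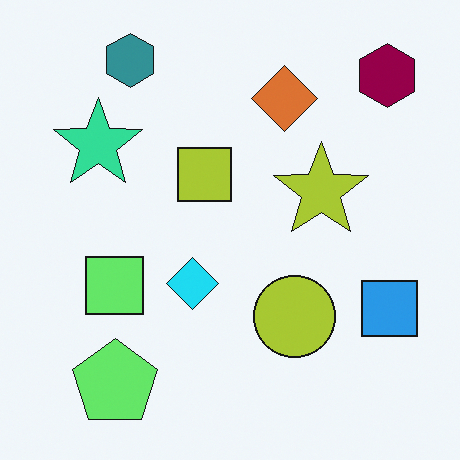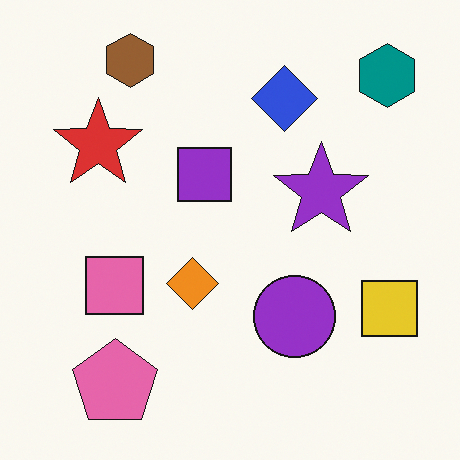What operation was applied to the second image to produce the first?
It was hue-shifted noticeably.

Every shape's color has rotated by the same amount around the hue wheel — a uniform hue shift.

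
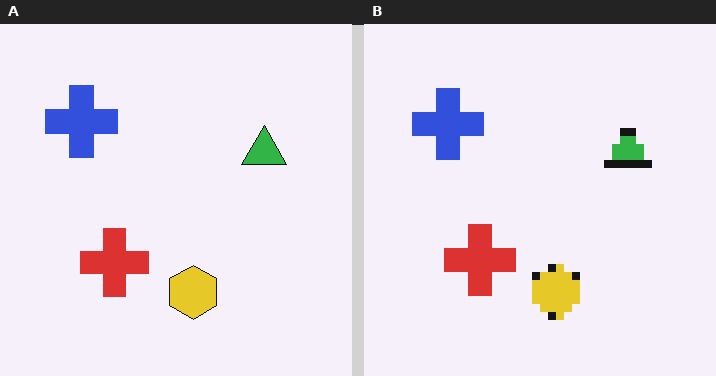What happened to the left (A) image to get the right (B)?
This is the original image pixelated into visible square blocks.

Shapes are reduced to large square blocks; fine edges and outlines are lost — a downscale-then-upscale (mosaic) effect.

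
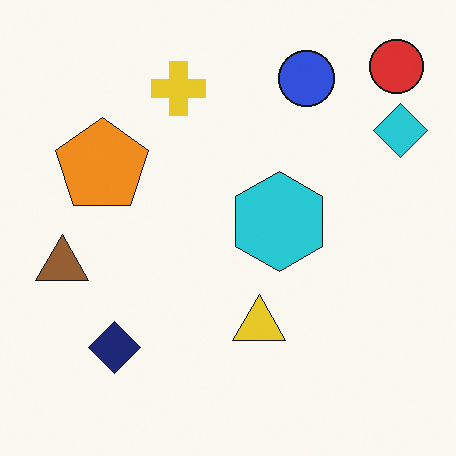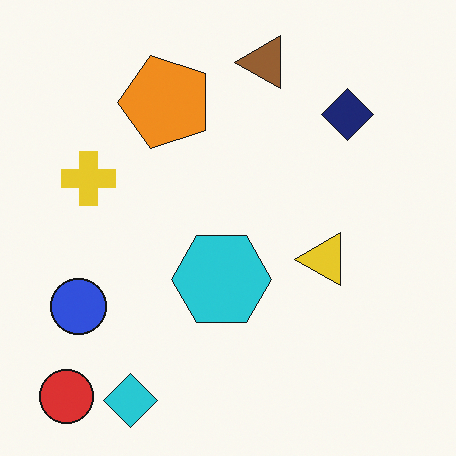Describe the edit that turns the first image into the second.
The image was transposed (reflected across the top-left ↔ bottom-right diagonal).

Shapes have swapped their row and column positions — what was in the top-right is now in the bottom-left — a diagonal reflection.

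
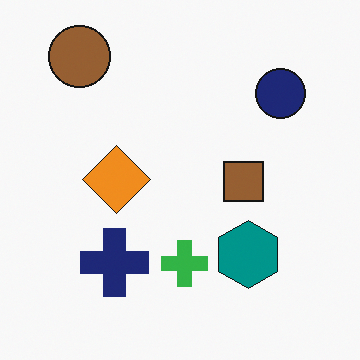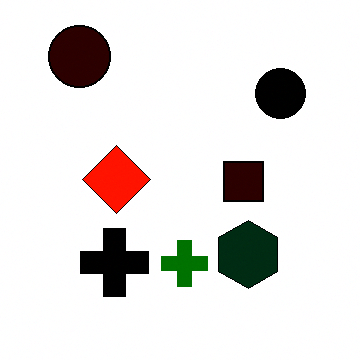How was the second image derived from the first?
The image was given much higher contrast.

Tones are pushed away from mid-grey across the whole image — a global contrast change.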